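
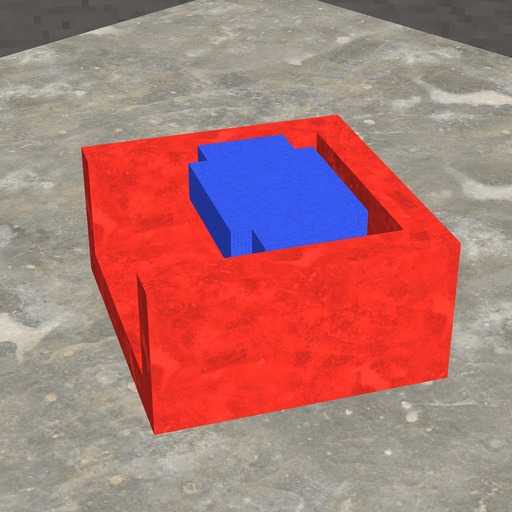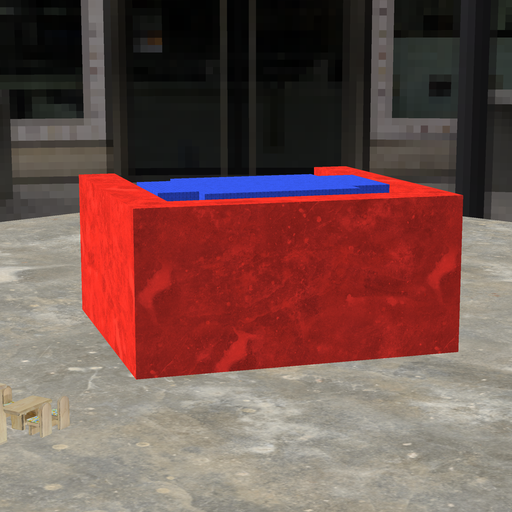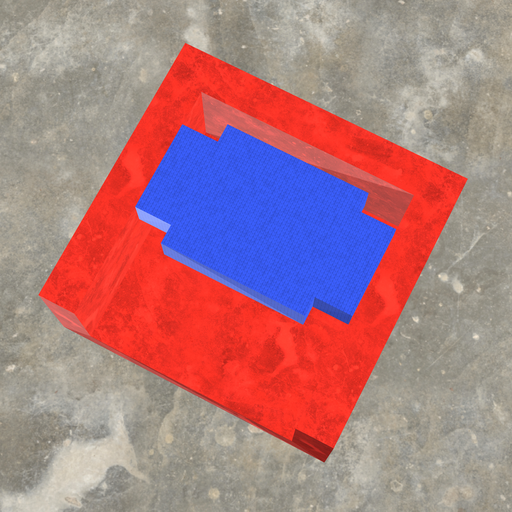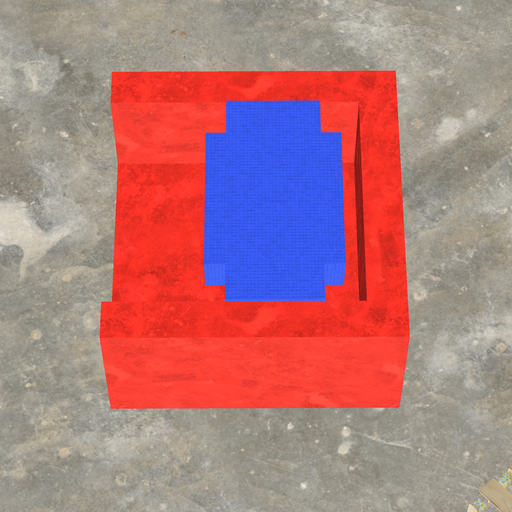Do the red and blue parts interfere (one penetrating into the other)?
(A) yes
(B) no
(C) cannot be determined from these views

(B) no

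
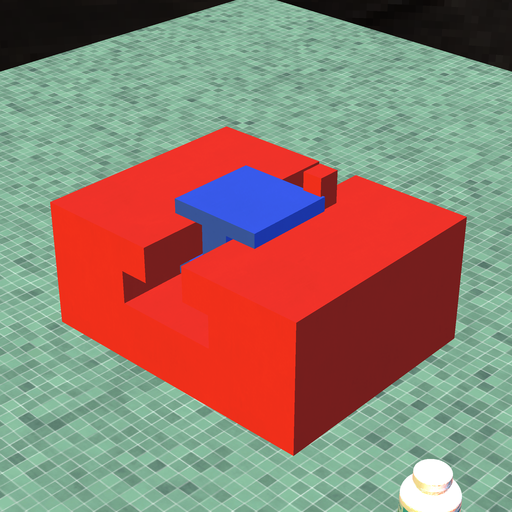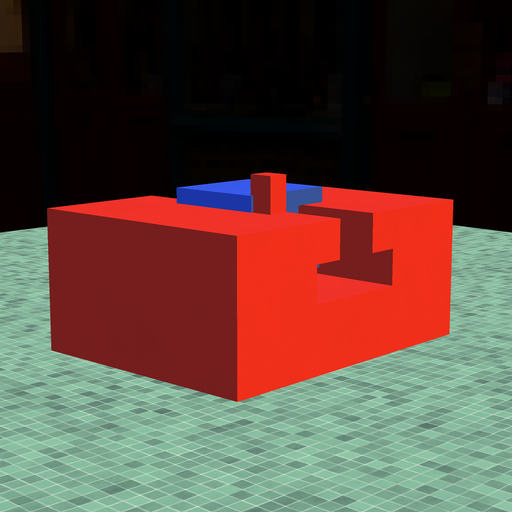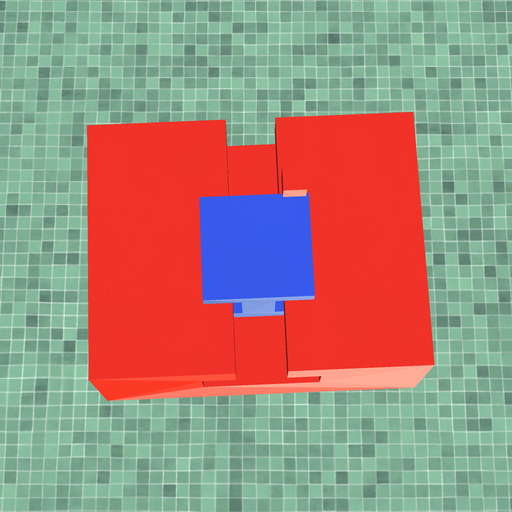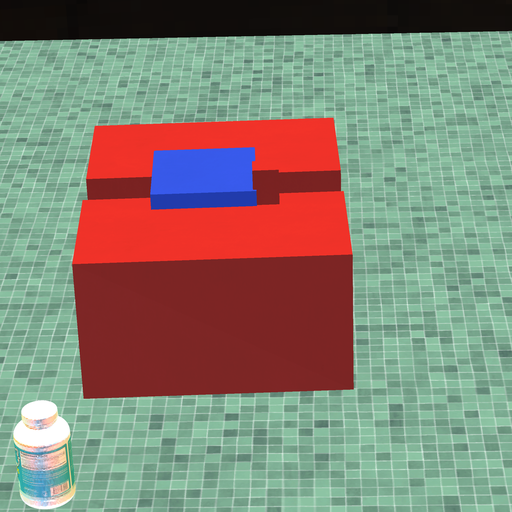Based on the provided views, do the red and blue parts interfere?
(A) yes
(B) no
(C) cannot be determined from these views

(A) yes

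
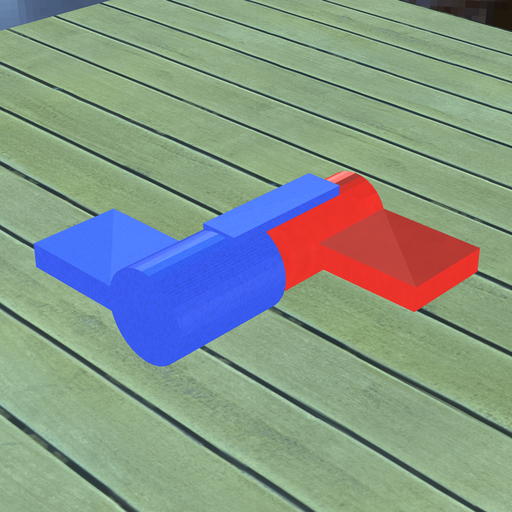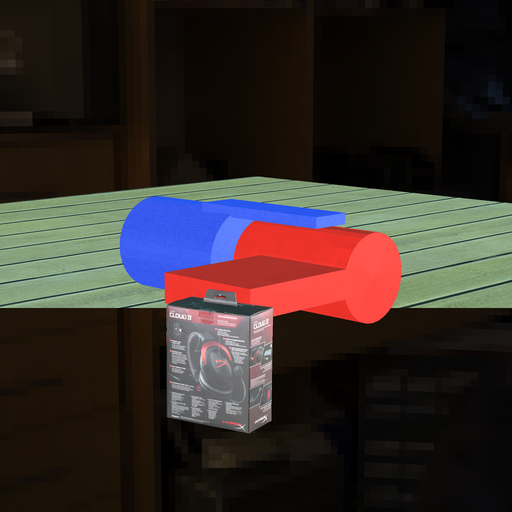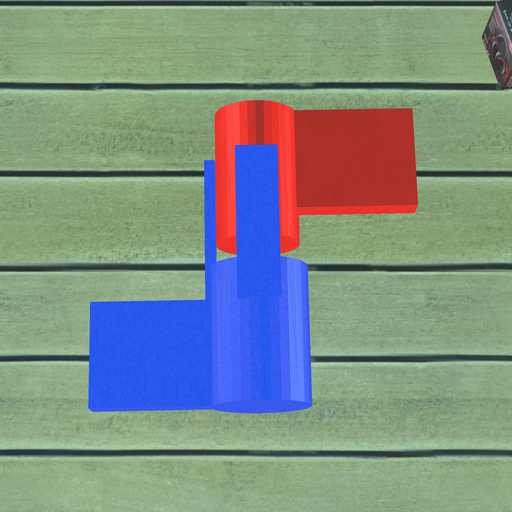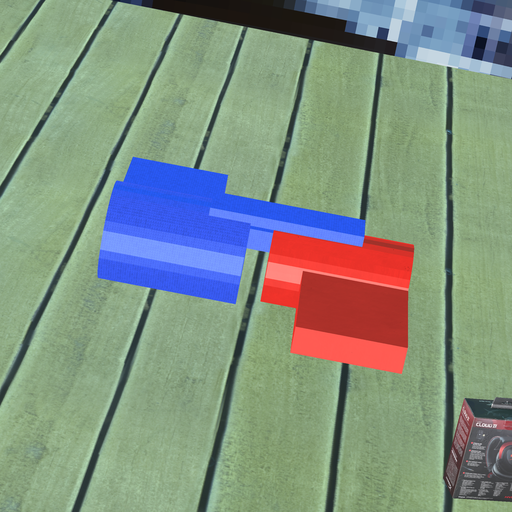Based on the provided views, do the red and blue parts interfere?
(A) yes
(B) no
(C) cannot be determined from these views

(B) no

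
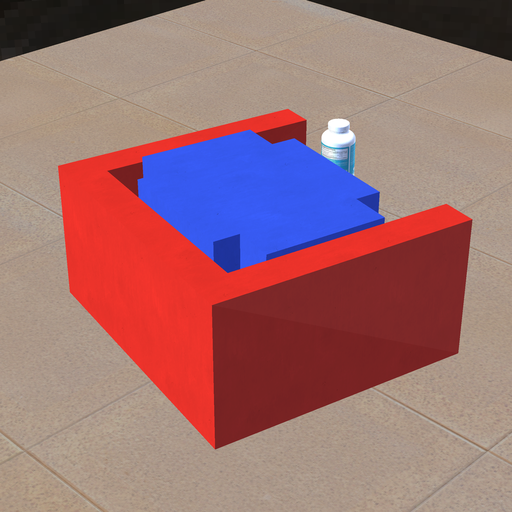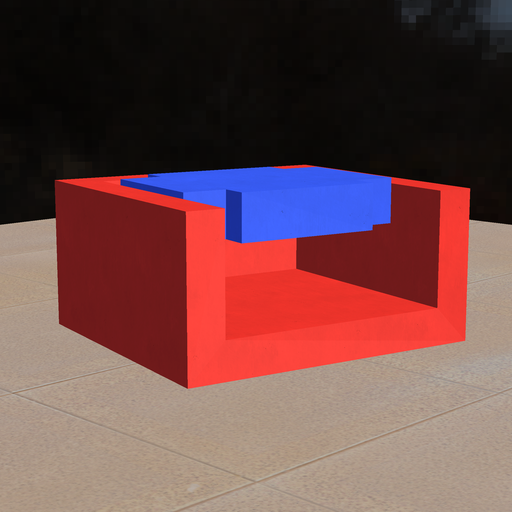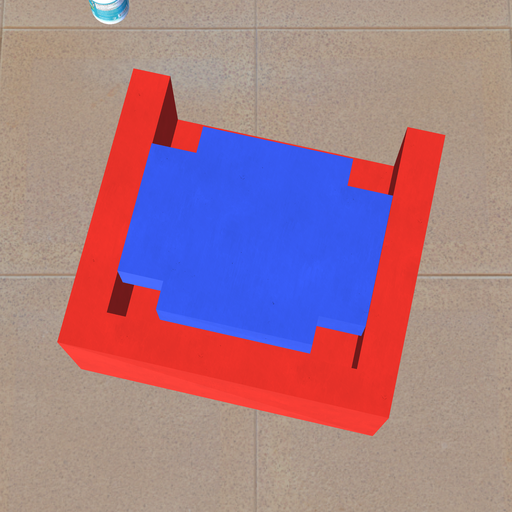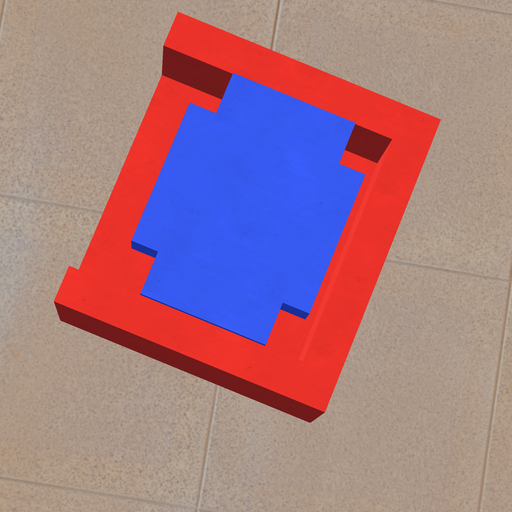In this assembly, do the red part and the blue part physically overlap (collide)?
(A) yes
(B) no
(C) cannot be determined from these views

(B) no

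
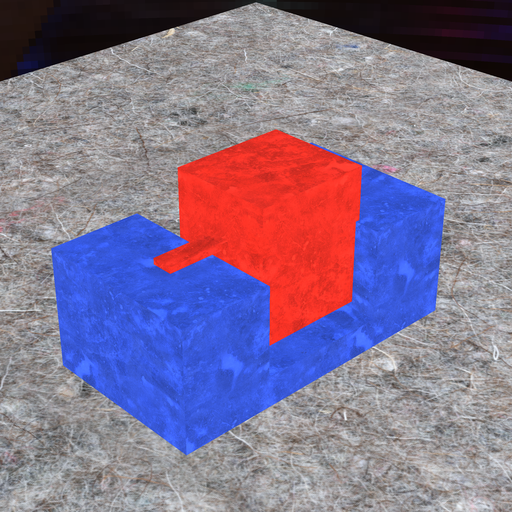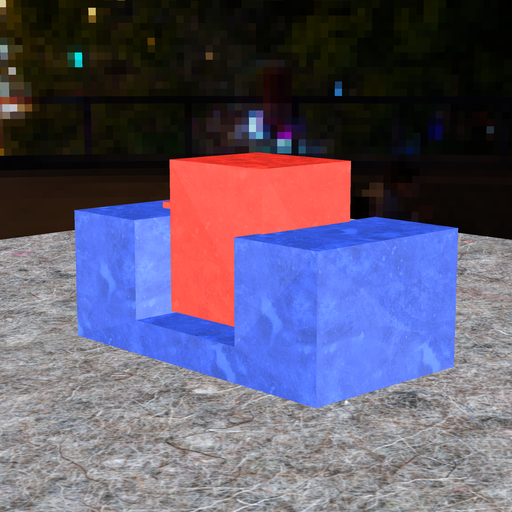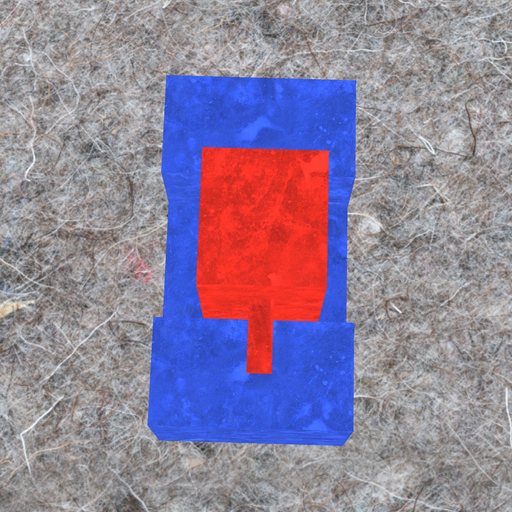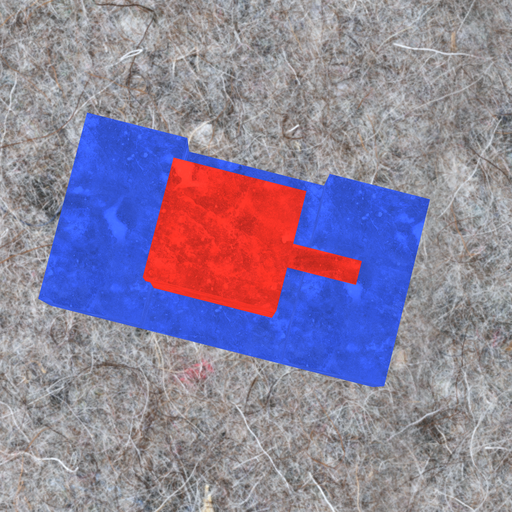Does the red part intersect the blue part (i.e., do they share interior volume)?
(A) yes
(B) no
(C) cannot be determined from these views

(A) yes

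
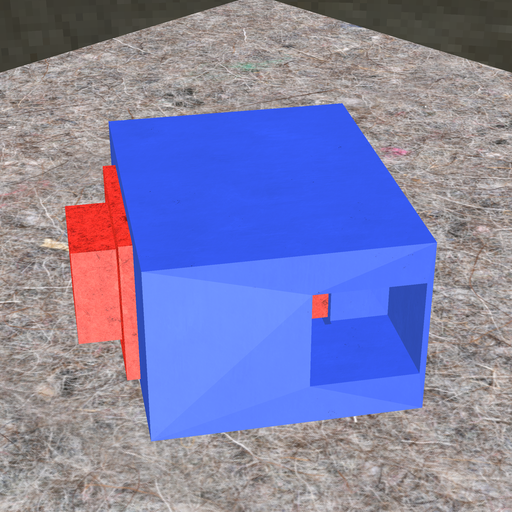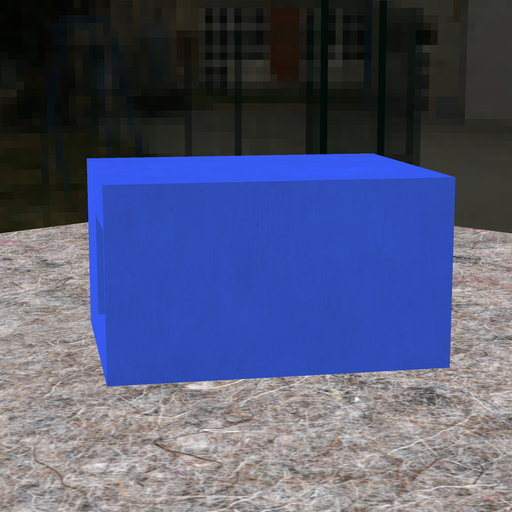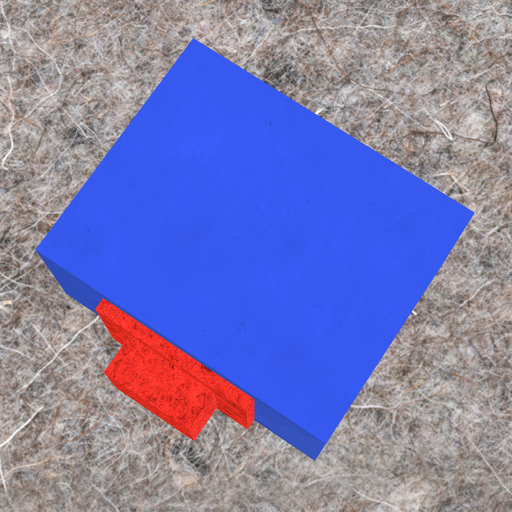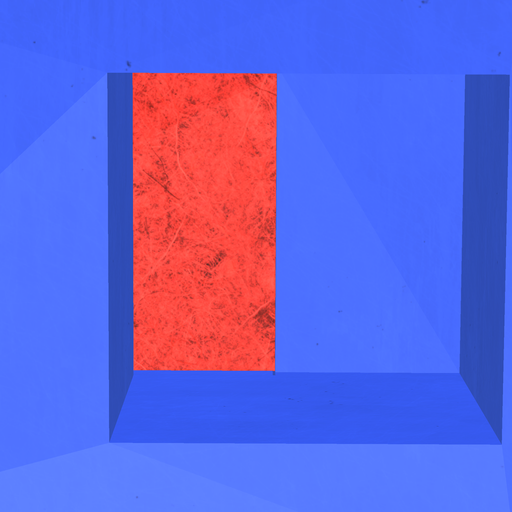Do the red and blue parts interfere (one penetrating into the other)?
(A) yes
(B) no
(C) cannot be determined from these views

(A) yes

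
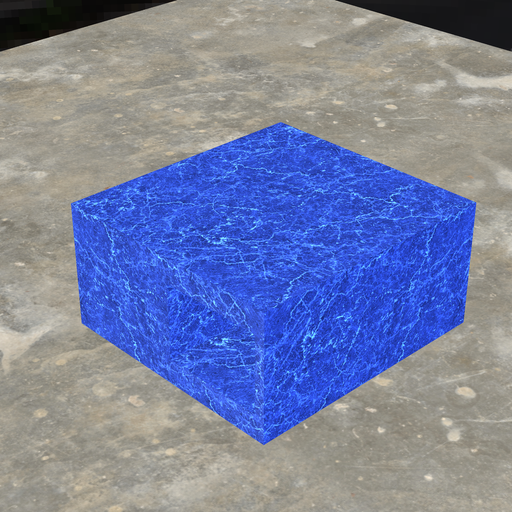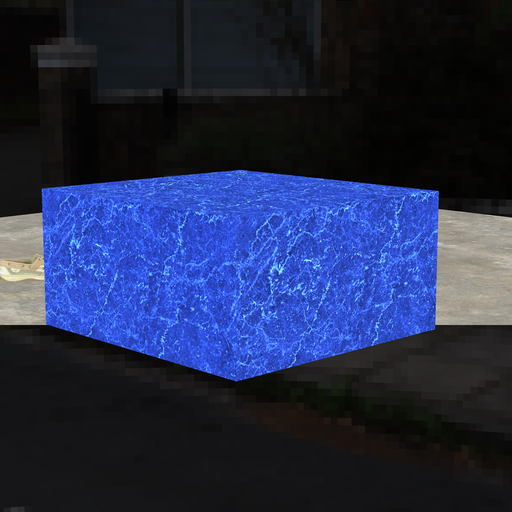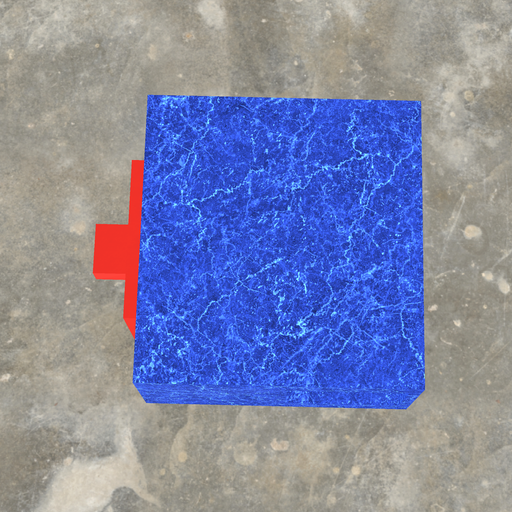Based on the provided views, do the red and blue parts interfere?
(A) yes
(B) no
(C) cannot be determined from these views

(C) cannot be determined from these views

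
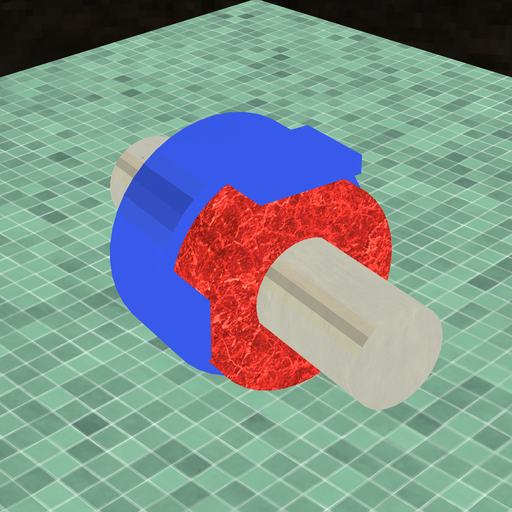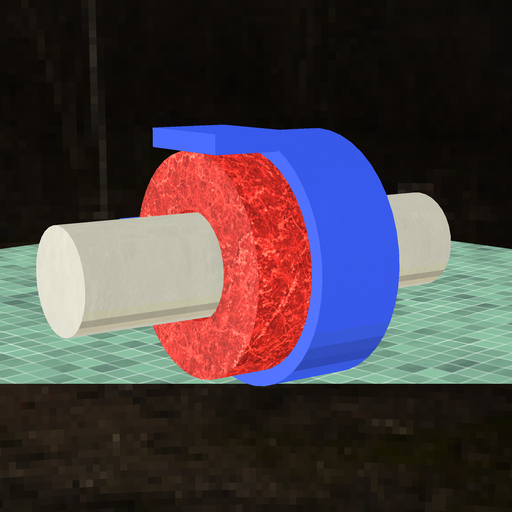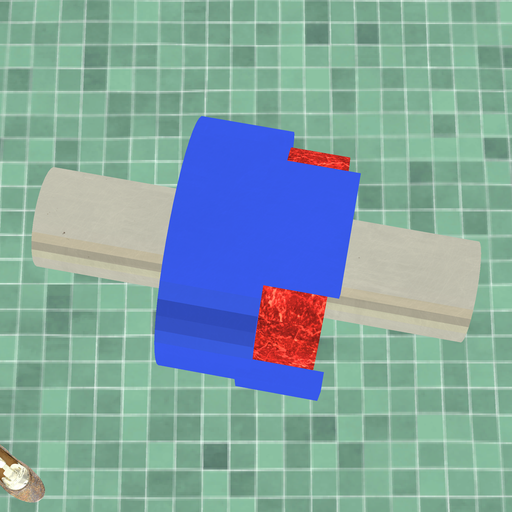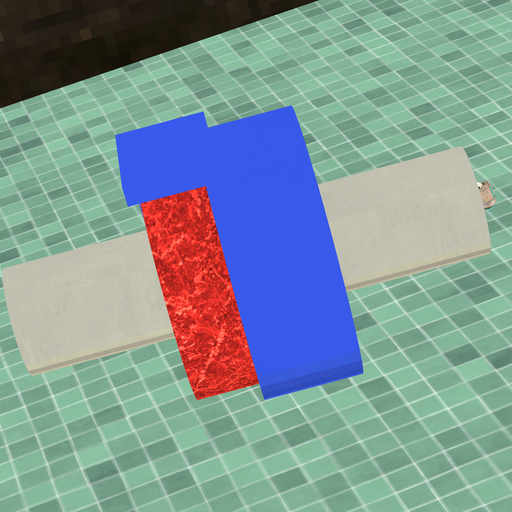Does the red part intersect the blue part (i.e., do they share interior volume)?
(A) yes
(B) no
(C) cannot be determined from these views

(A) yes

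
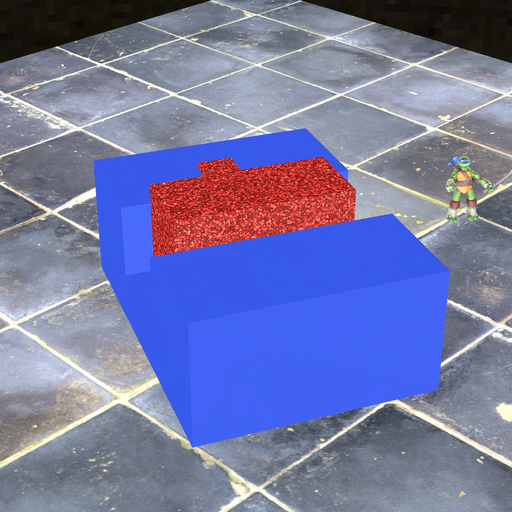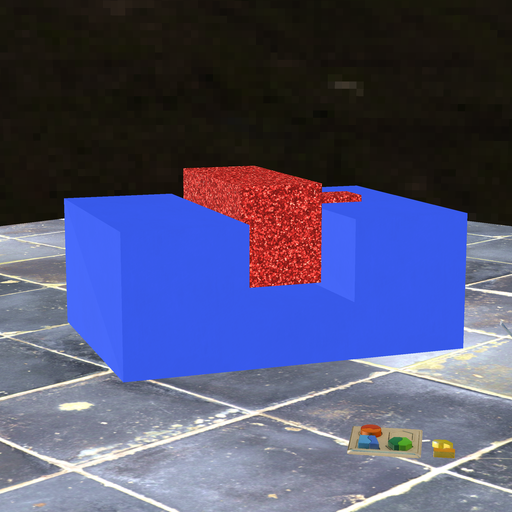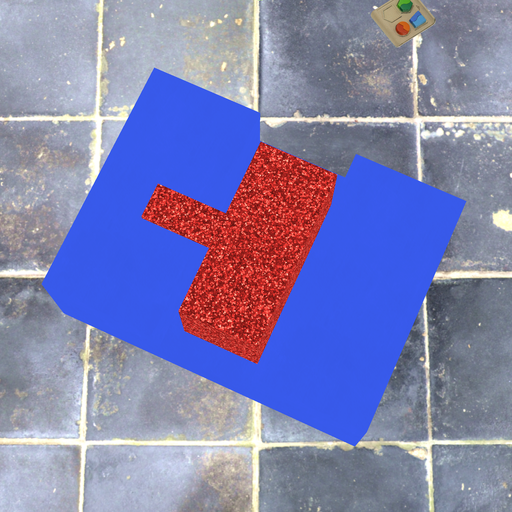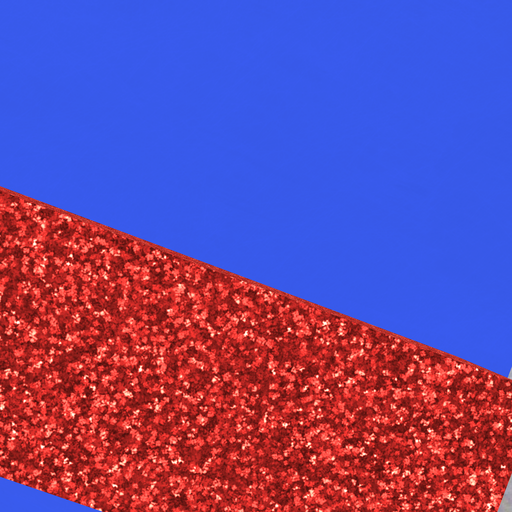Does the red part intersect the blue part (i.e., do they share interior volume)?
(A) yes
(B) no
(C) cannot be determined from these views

(B) no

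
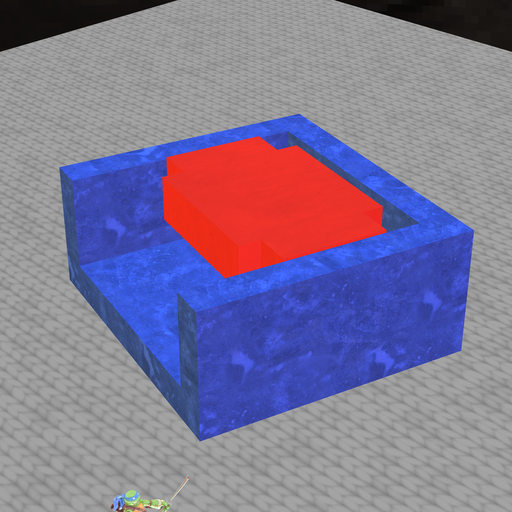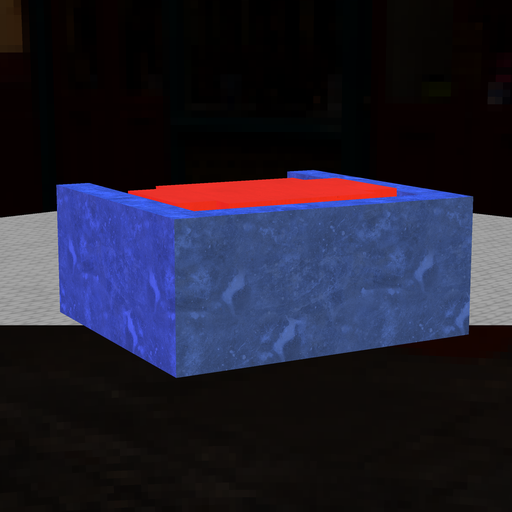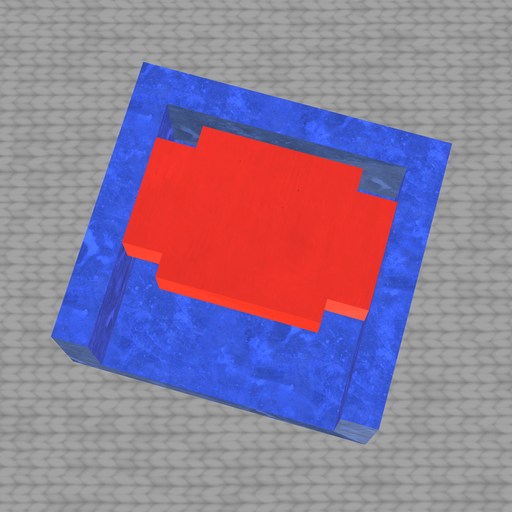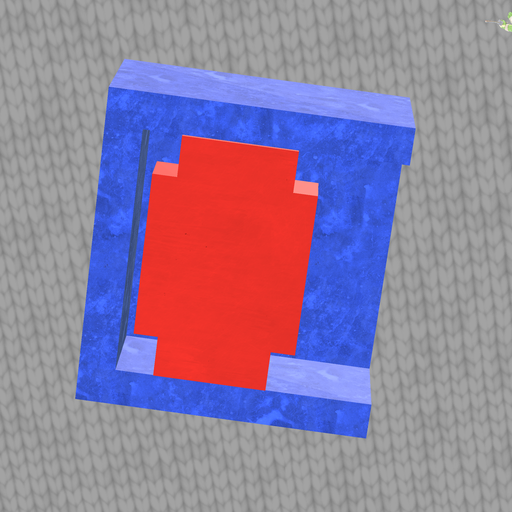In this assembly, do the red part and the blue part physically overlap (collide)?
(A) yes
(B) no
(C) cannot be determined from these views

(B) no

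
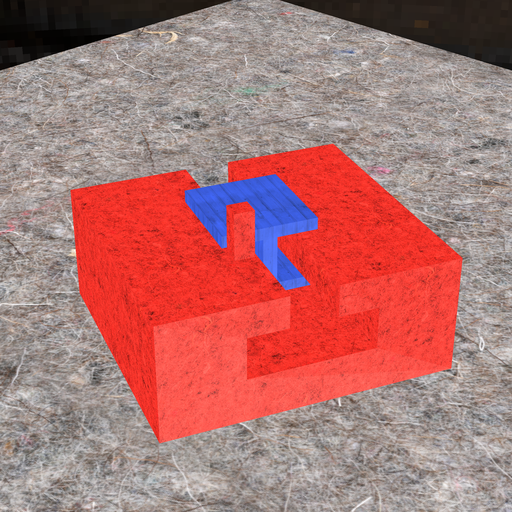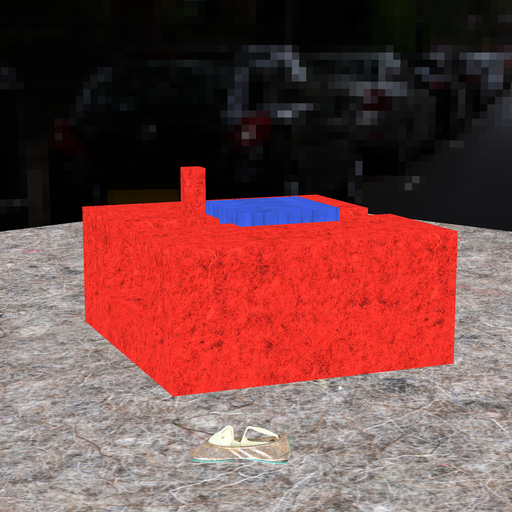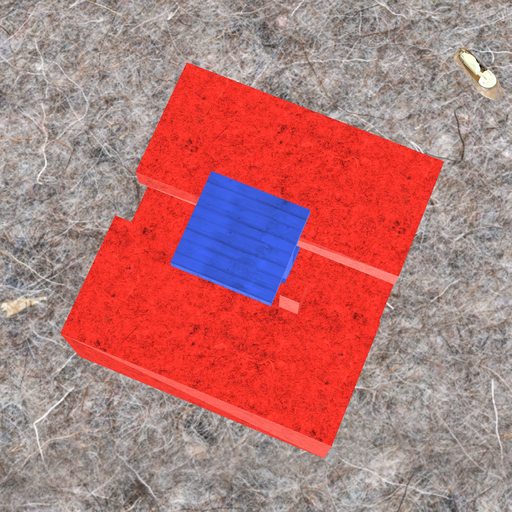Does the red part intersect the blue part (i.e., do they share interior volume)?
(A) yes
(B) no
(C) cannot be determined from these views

(B) no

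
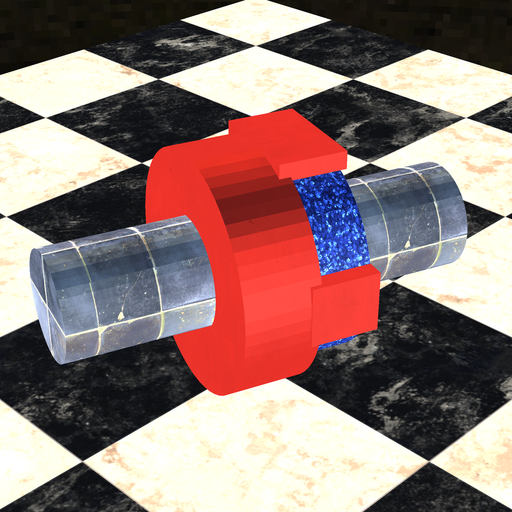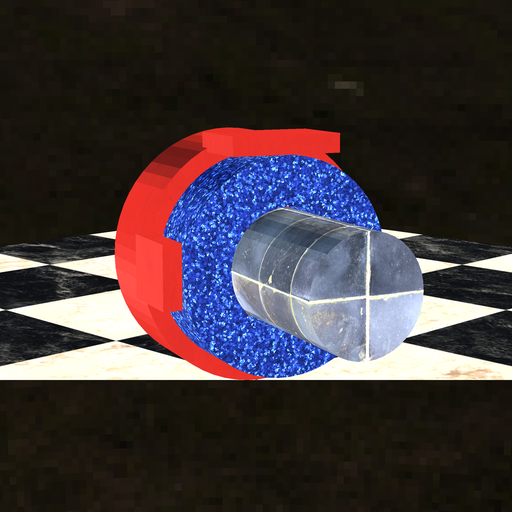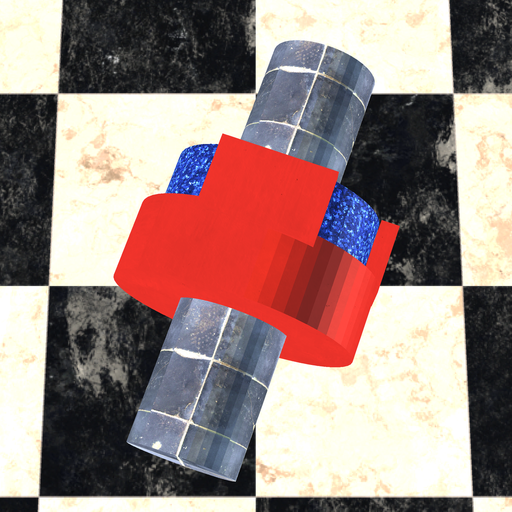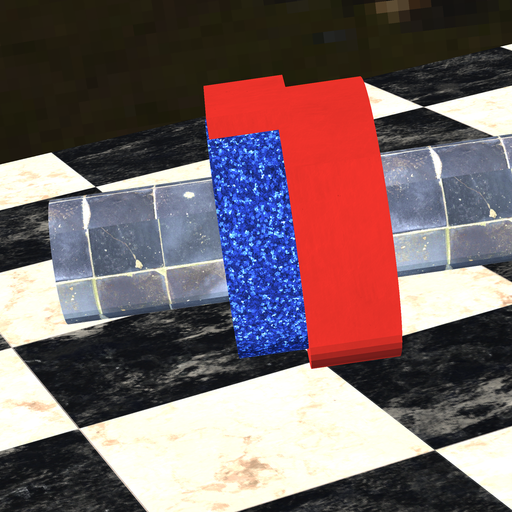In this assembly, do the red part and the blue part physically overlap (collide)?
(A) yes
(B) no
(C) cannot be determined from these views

(A) yes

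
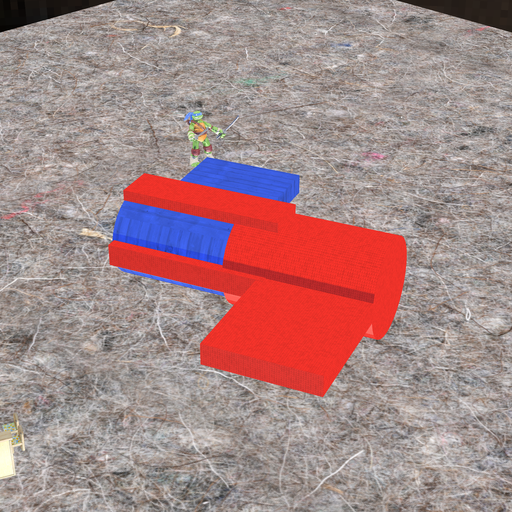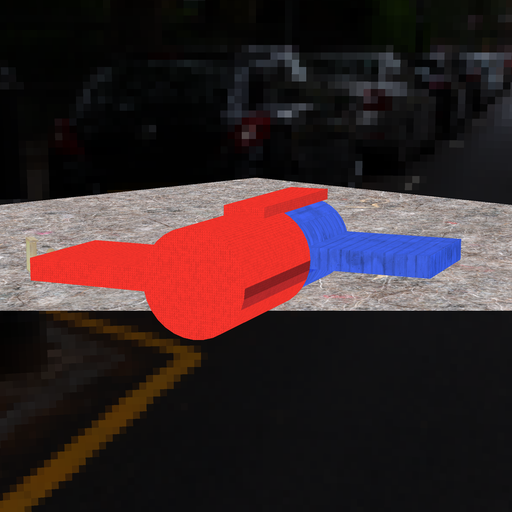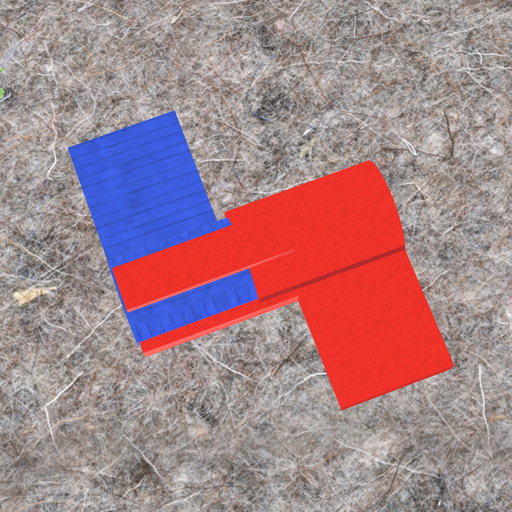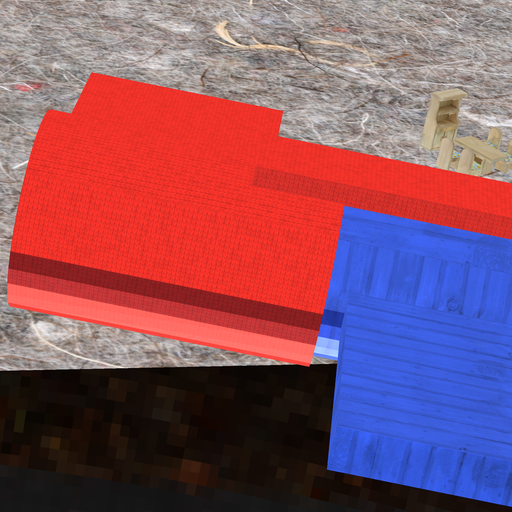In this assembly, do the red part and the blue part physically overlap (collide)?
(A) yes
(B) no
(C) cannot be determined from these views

(A) yes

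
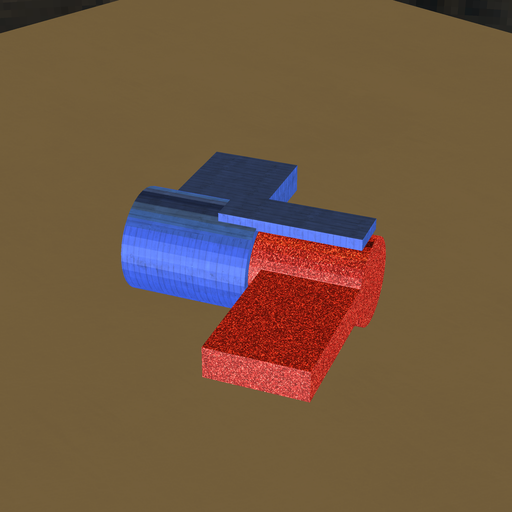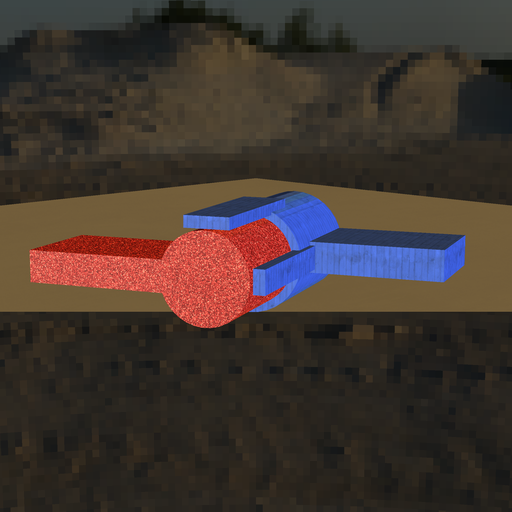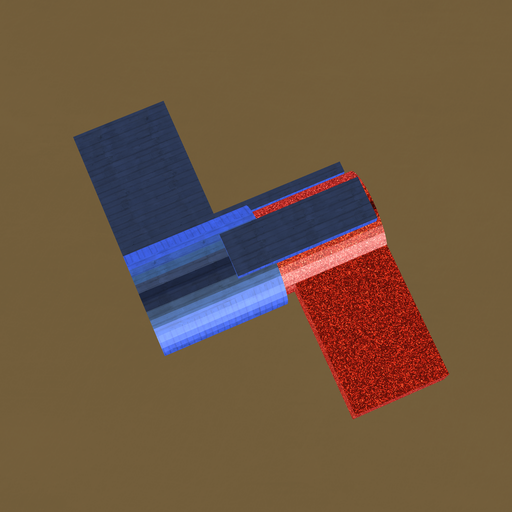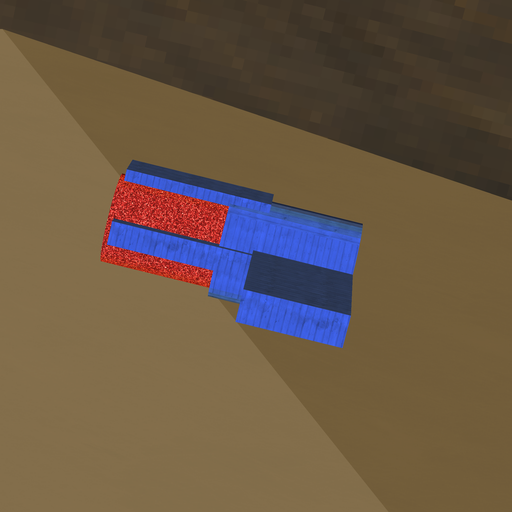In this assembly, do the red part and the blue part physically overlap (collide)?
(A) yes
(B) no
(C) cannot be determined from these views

(A) yes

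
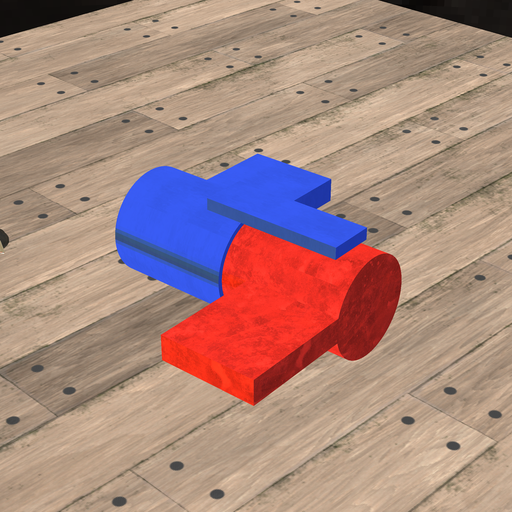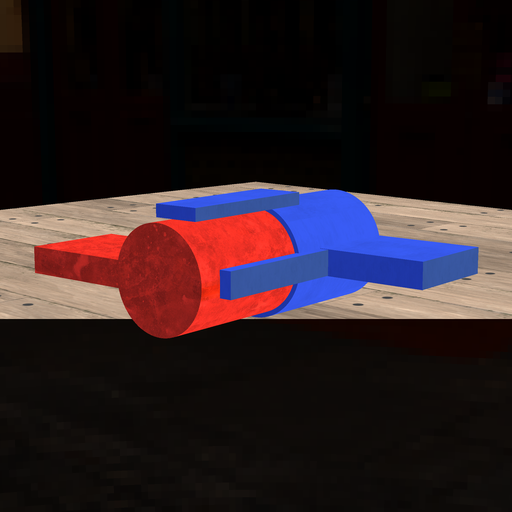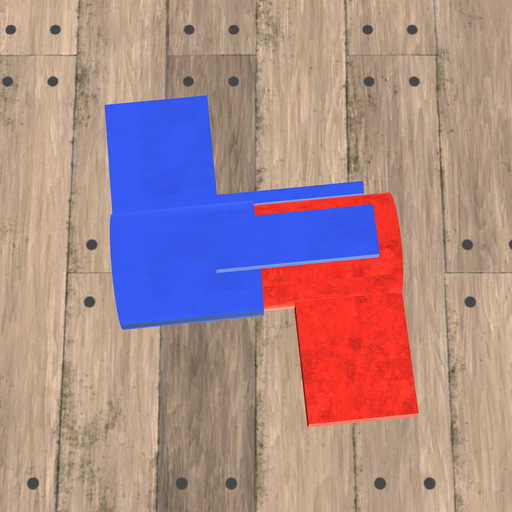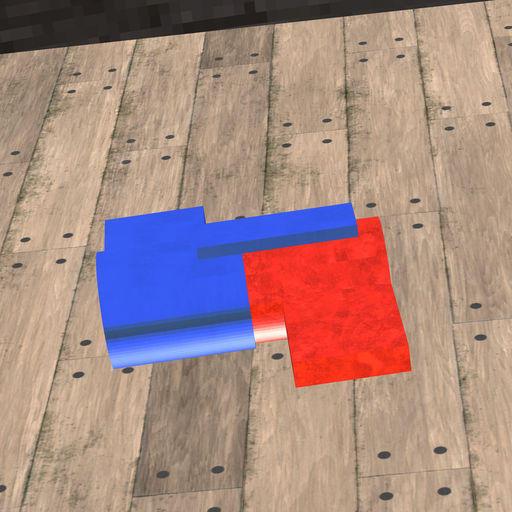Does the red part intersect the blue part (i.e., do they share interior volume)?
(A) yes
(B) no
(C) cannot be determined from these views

(A) yes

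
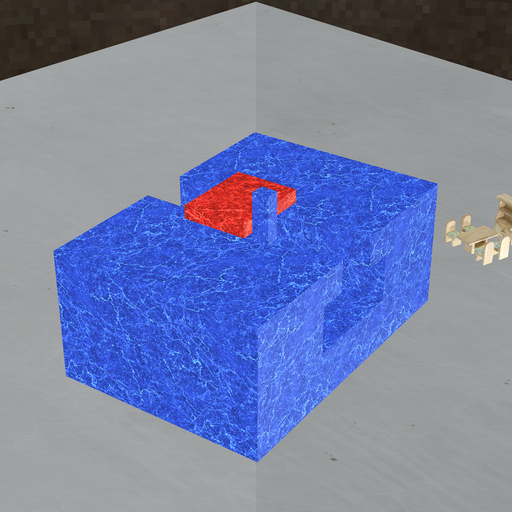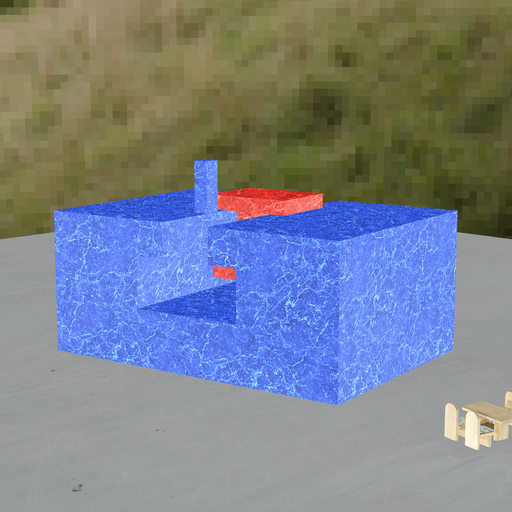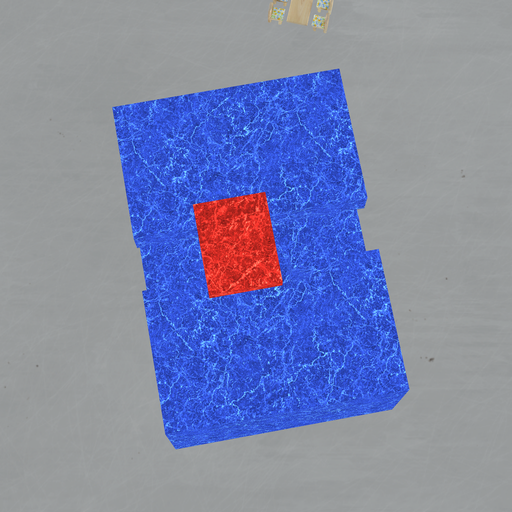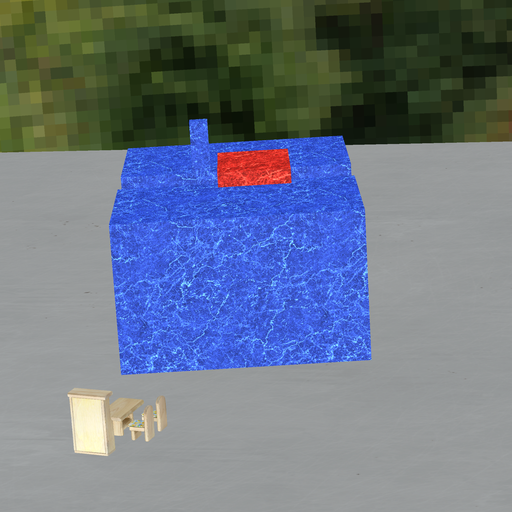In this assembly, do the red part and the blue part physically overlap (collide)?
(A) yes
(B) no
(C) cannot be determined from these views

(B) no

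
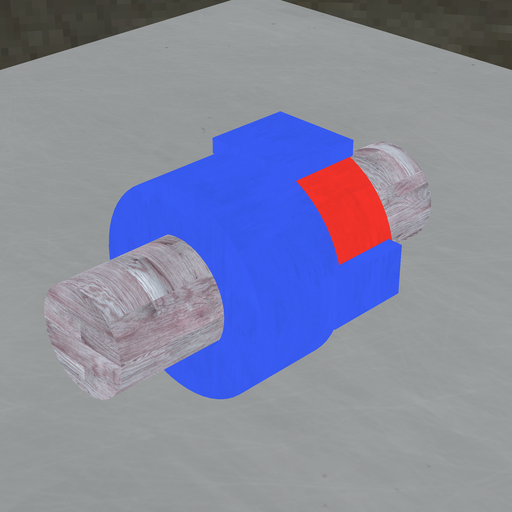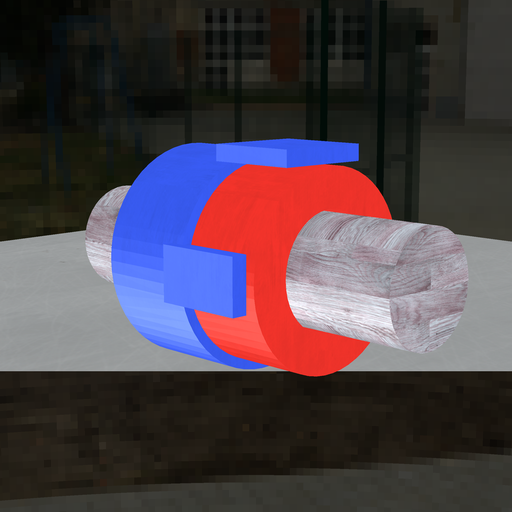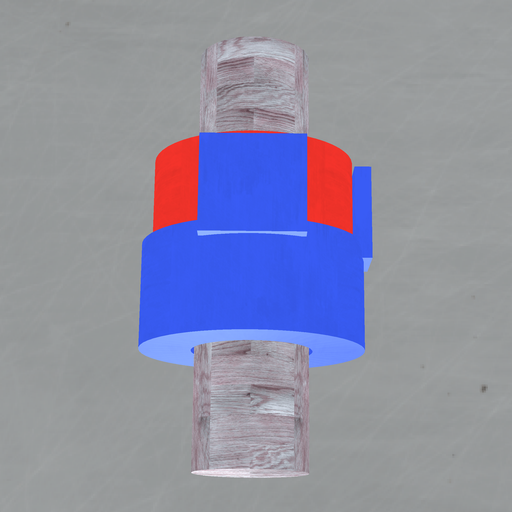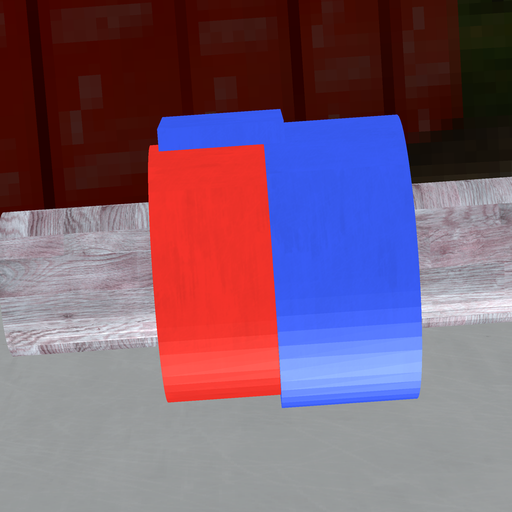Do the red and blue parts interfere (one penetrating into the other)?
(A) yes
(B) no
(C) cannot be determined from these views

(A) yes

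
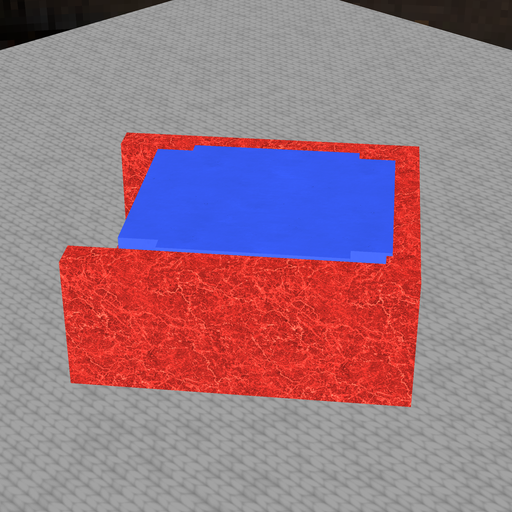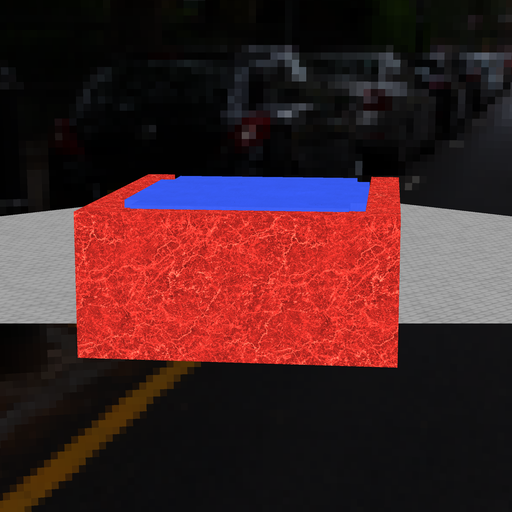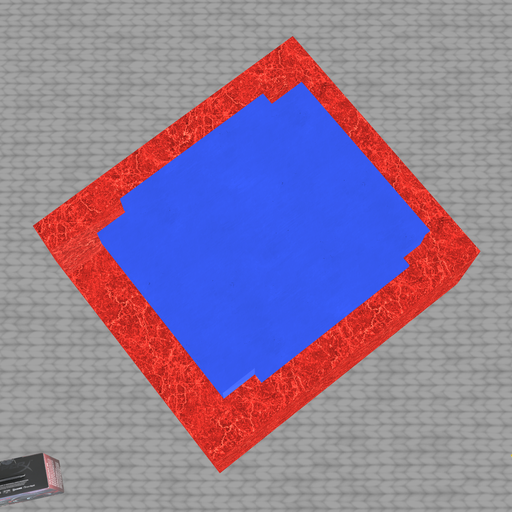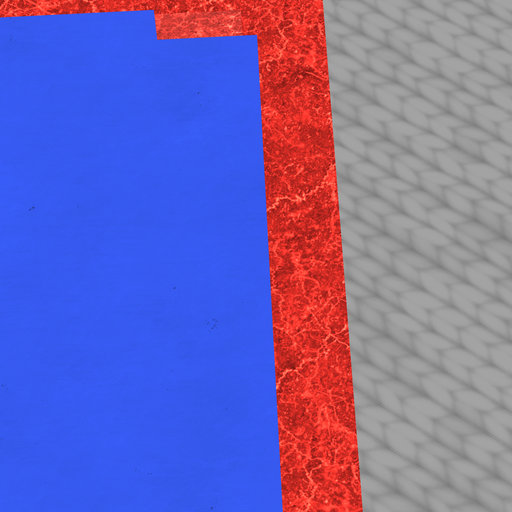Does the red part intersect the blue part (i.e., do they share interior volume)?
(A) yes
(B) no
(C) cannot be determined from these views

(A) yes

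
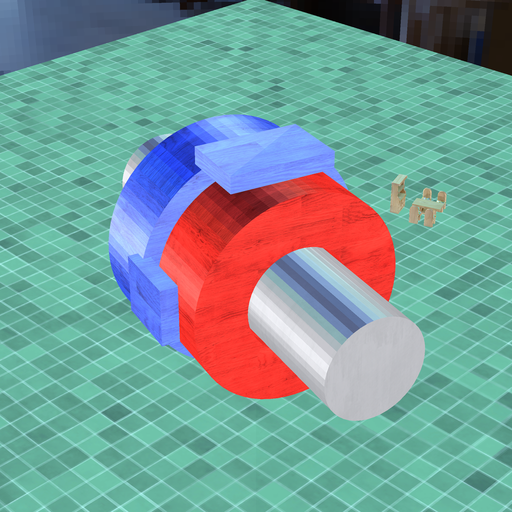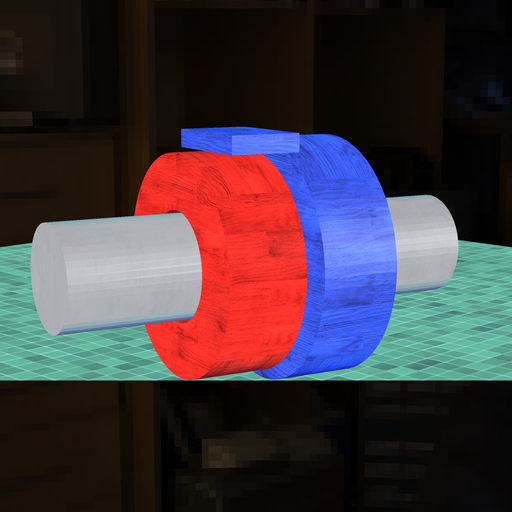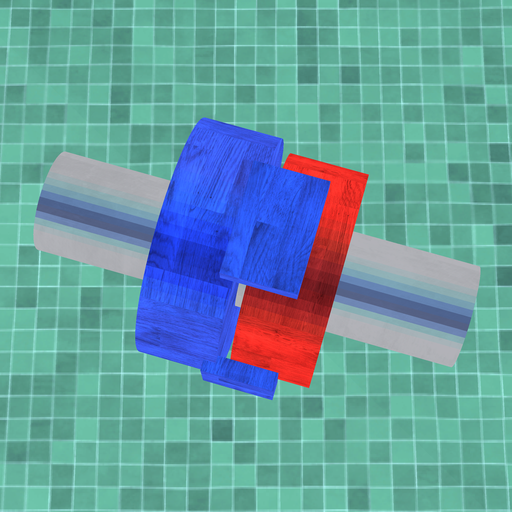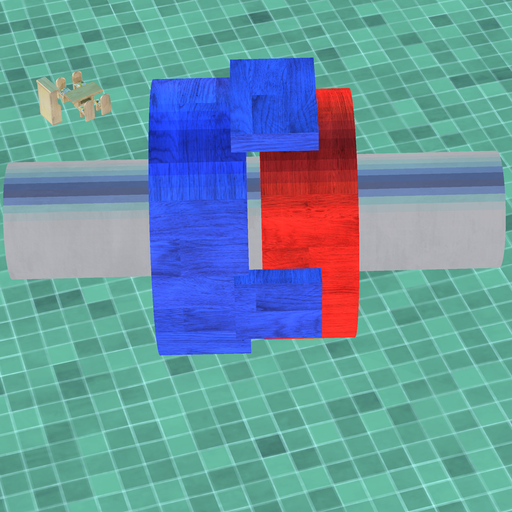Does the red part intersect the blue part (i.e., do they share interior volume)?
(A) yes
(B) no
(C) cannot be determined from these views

(B) no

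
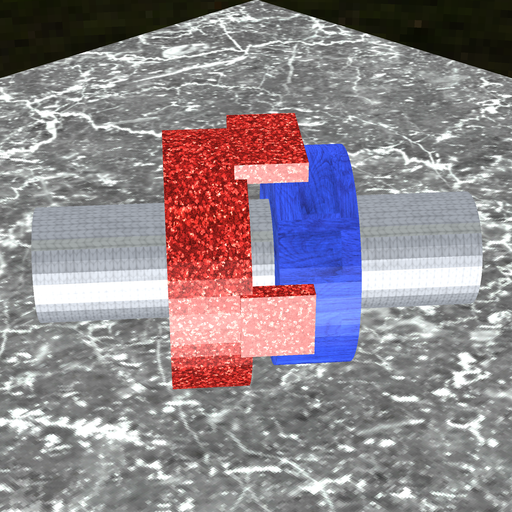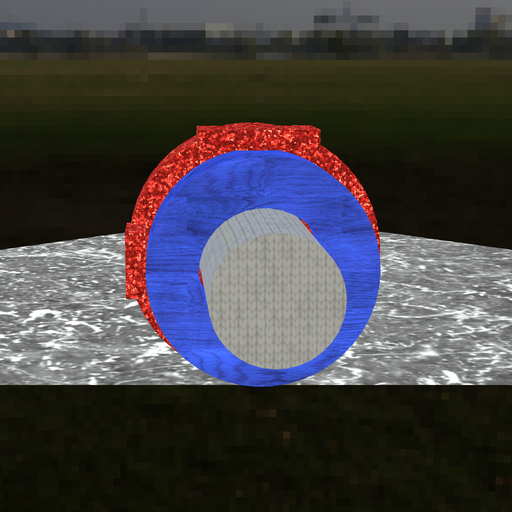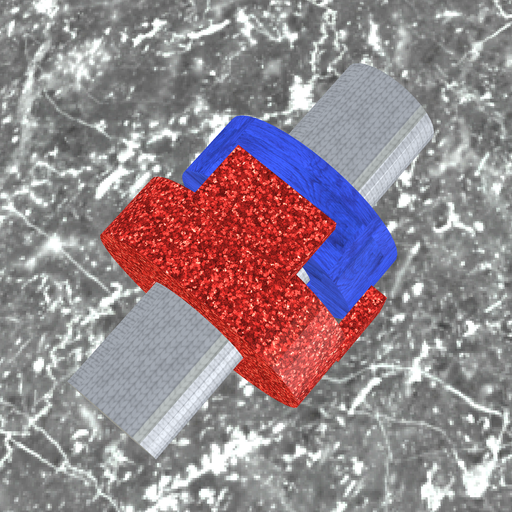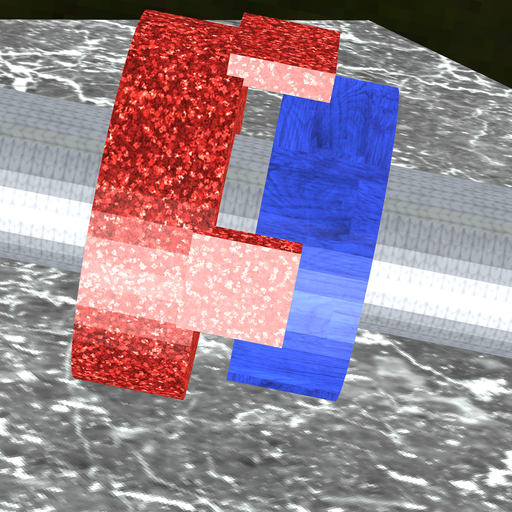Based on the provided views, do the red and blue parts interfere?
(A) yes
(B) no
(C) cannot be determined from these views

(B) no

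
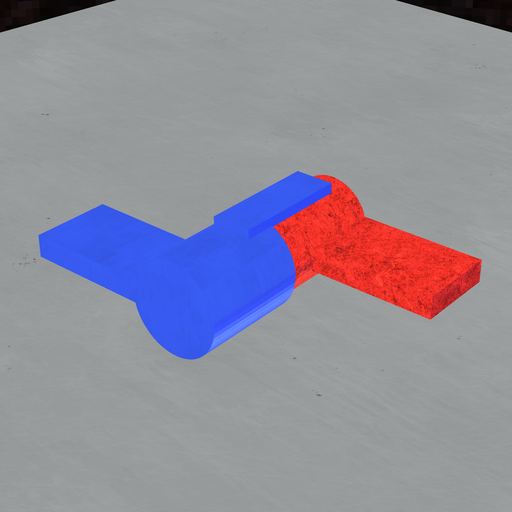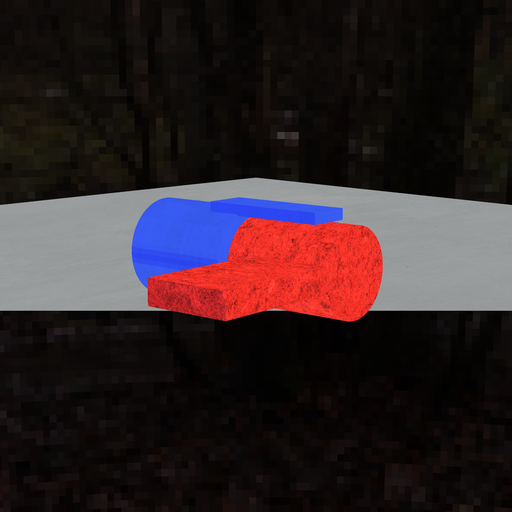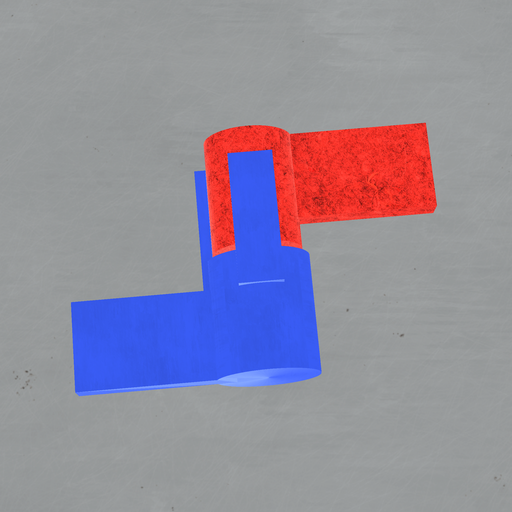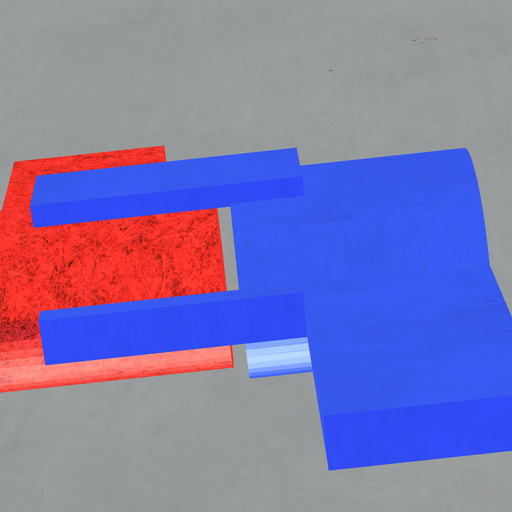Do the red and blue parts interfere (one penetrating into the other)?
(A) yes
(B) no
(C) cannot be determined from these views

(B) no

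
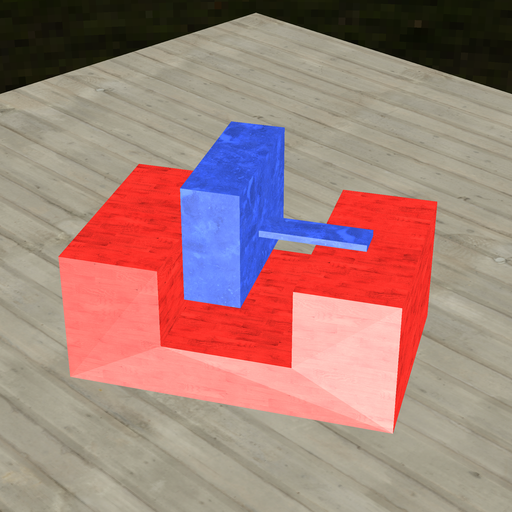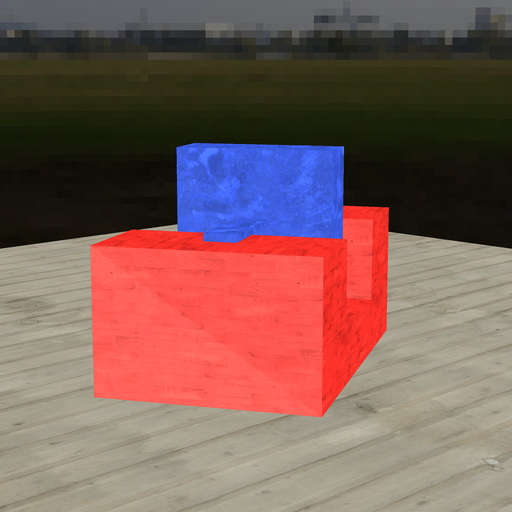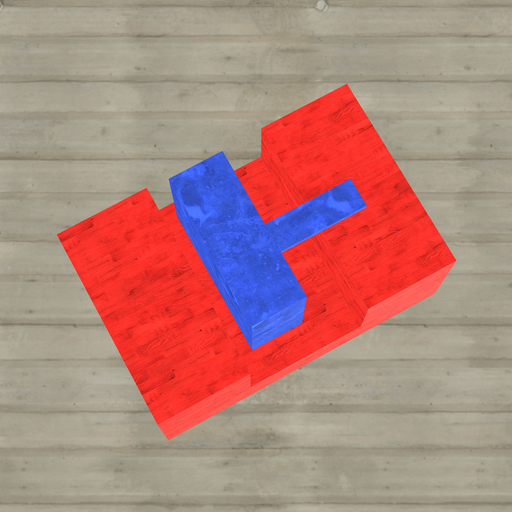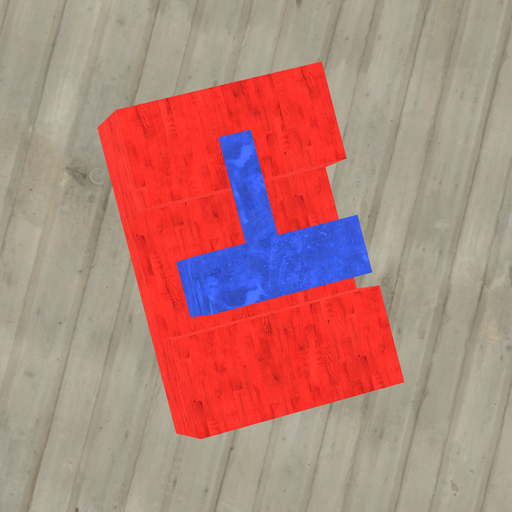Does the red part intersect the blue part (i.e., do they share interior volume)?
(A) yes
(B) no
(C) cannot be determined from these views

(B) no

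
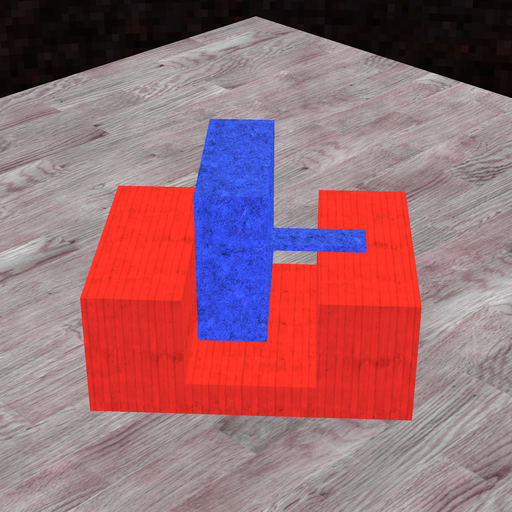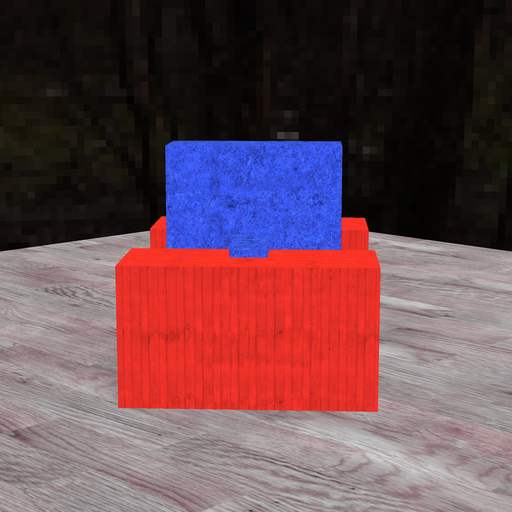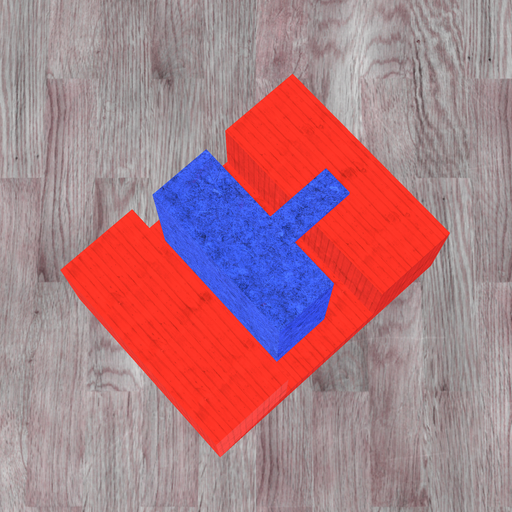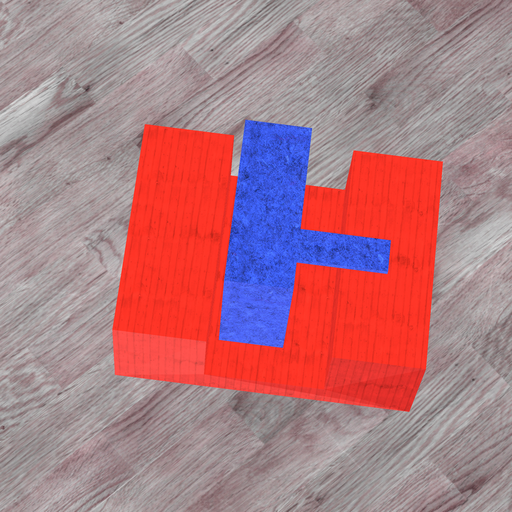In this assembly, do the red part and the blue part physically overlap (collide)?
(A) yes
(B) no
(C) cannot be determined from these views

(B) no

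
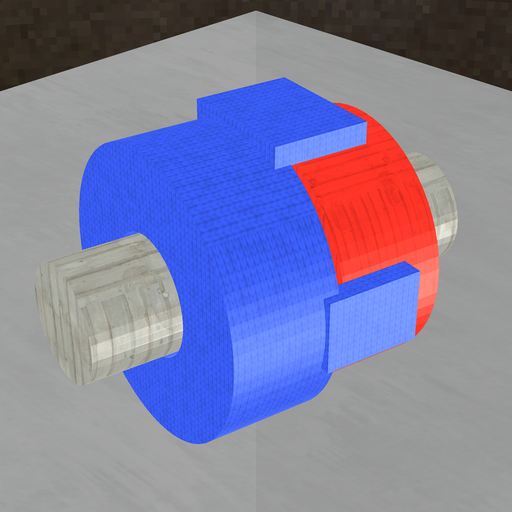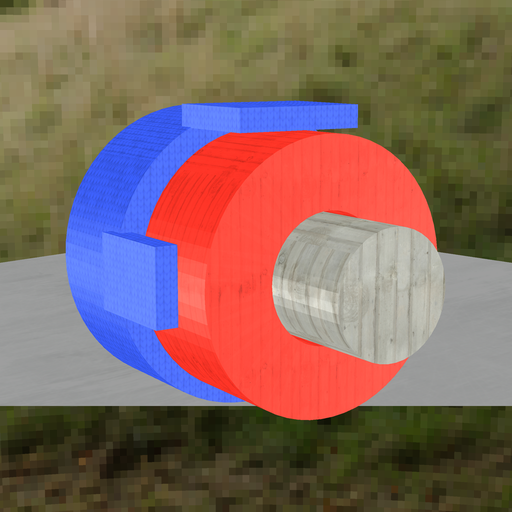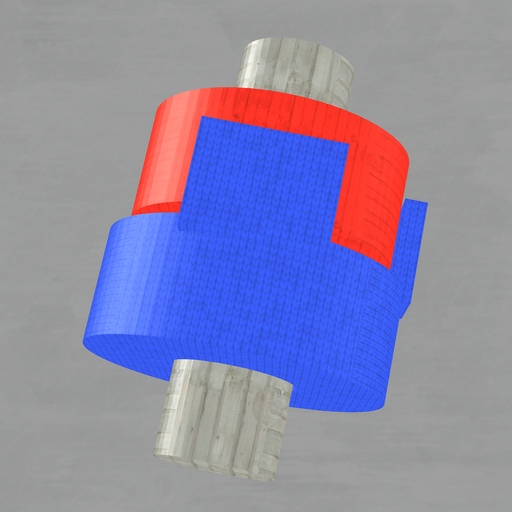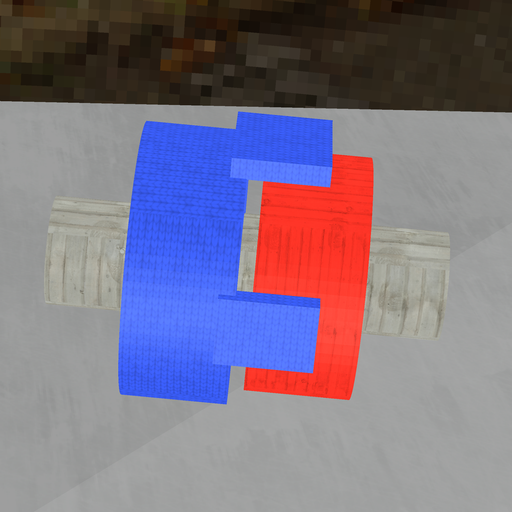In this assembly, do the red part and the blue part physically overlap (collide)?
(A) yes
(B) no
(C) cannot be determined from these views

(B) no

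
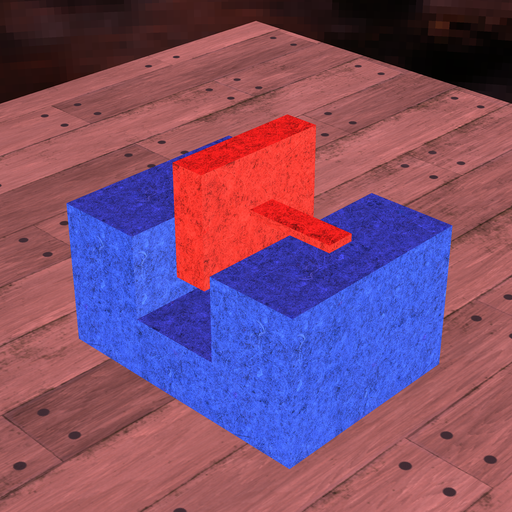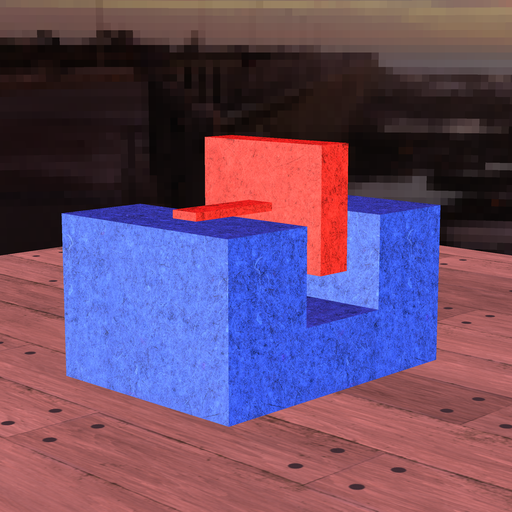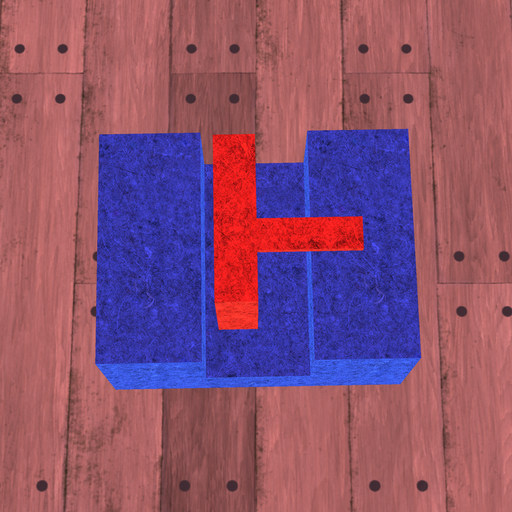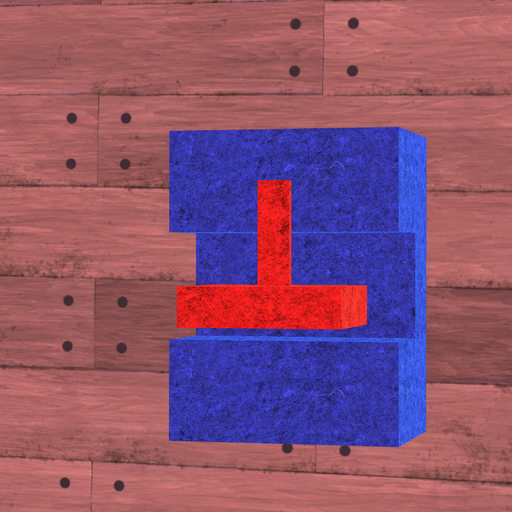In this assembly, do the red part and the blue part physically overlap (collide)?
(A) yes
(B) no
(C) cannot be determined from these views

(B) no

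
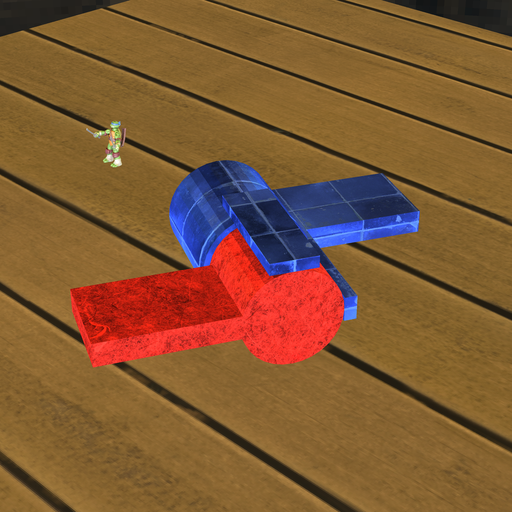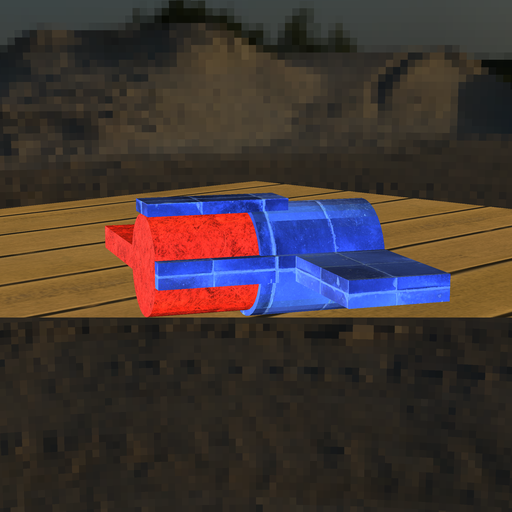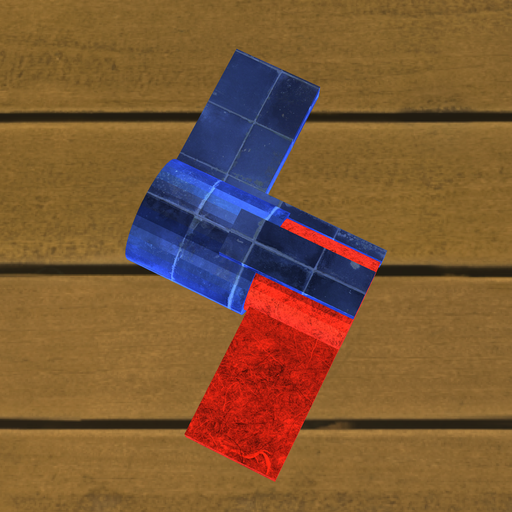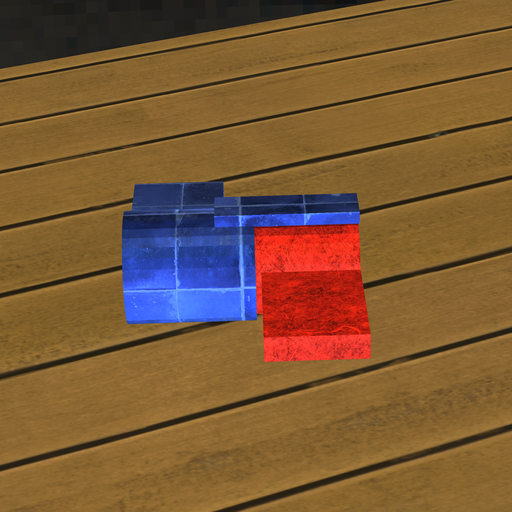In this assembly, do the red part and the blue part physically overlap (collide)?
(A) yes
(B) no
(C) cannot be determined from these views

(A) yes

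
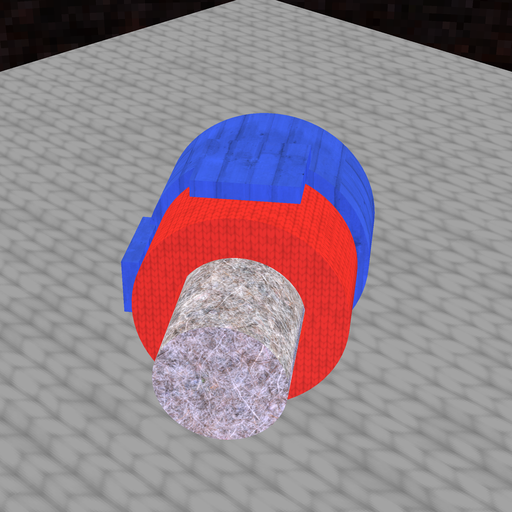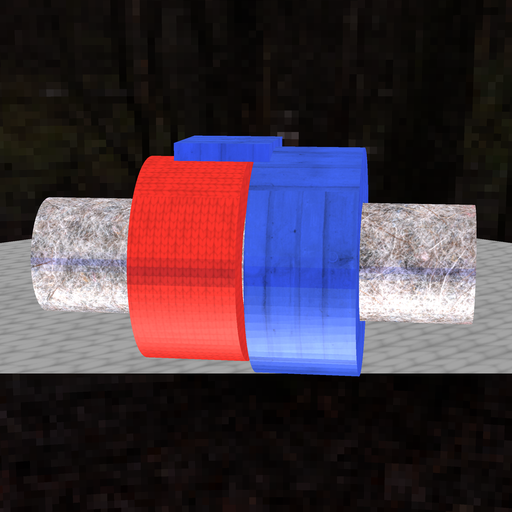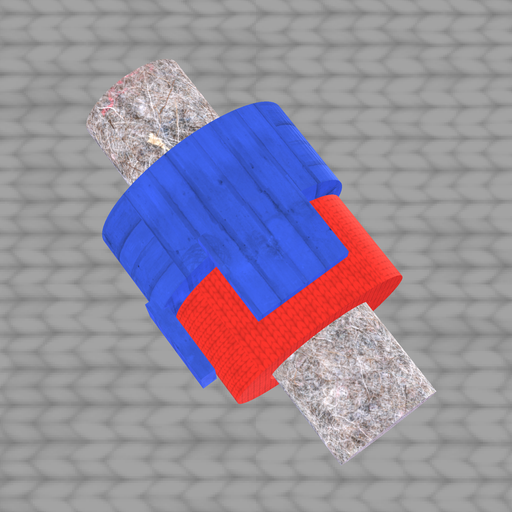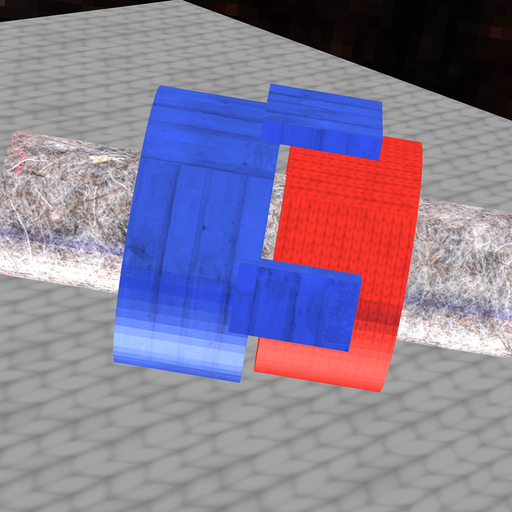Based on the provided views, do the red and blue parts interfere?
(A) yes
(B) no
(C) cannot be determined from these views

(B) no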